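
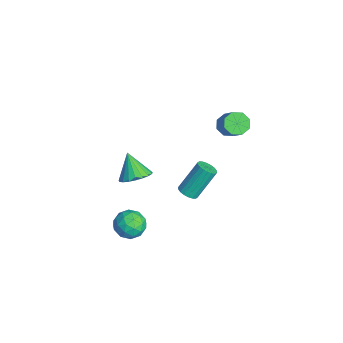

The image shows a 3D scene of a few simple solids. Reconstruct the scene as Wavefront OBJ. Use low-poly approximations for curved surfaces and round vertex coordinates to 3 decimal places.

v 1.467 -2.944 0.947
v 2.171 -3.449 1.335
v 0.553 -3.196 2.273
v 2.253 -3.084 1.461
v 2.199 -2.695 1.498
v 2.018 -2.348 1.44
v 1.742 -2.104 1.297
v 1.419 -2.006 1.093
v 1.103 -2.07 0.864
v 0.851 -2.284 0.649
v 0.705 -2.613 0.485
v 0.69 -2.999 0.402
v 0.81 -3.375 0.413
v 1.043 -3.677 0.516
v 1.35 -3.852 0.693
v 1.677 -3.869 0.915
v 1.967 -3.727 1.142
v 1.474 -3.018 -2.18
v 2.205 -2.553 -2.633
v 2.255 -4.387 -2.327
v 2.986 -3.922 -2.78
v 2.823 -3.767 -1.828
v 2.341 -2.921 -1.737
v 2.119 -4.019 -3.223
v 1.637 -3.173 -3.132
v 2.604 -3.171 -3.278
v 3.039 -3.016 -2.416
v 1.421 -3.924 -2.544
v 1.856 -3.769 -1.682
v 1.771 -2.666 -2.394
v 2.689 -4.274 -2.566
v 2.593 -4.184 -2.007
v 3.023 -3.91 -2.273
v 1.851 -2.882 -1.867
v 2.281 -2.608 -2.134
v 2.644 -3.322 -1.66
v 2.179 -4.332 -2.826
v 2.609 -4.058 -3.093
v 1.437 -3.03 -2.687
v 1.867 -2.756 -2.953
v 1.816 -3.618 -3.3
v 2.435 -2.755 -3.039
v 2.894 -3.56 -3.125
v 2.384 -3.617 -3.385
v 2.101 -3.12 -3.332
v 2.691 -2.664 -2.532
v 3.15 -3.468 -2.619
v 3.054 -3.378 -2.059
v 2.771 -2.88 -2.006
v 2.925 -3.027 -2.911
v 1.31 -3.472 -2.341
v 1.769 -4.276 -2.428
v 1.689 -4.06 -2.954
v 1.406 -3.562 -2.901
v 1.566 -3.38 -1.835
v 2.025 -4.185 -1.921
v 2.359 -3.82 -1.628
v 2.076 -3.323 -1.575
v 1.535 -3.913 -2.049
v 0.151 2.535 3.115
v 0.671 2.679 2.593
v 2.028 2.749 3.964
v 1.509 2.605 4.485
v 0.433 3.157 2.804
v 1.79 3.227 4.175
v 0.03 3.271 3.197
v 1.387 3.34 4.568
v -0.302 2.953 3.542
v 1.056 3.023 4.913
v -0.368 2.391 3.636
v 0.989 2.461 5.007
v -0.13 1.913 3.425
v 1.227 1.983 4.796
v 0.273 1.8 3.032
v 1.63 1.869 4.403
v 0.604 2.117 2.687
v 1.962 2.187 4.058
v -0.991 0.522 -3.749
v -0.463 0.858 -3.882
v -0.781 2.054 -2.124
v -1.309 1.718 -1.991
v -0.666 1.003 -4.018
v -0.984 2.199 -2.26
v -0.934 1.054 -4.101
v -1.252 2.25 -2.342
v -1.213 0.999 -4.114
v -1.531 2.195 -2.356
v -1.448 0.849 -4.055
v -1.766 2.045 -2.296
v -1.593 0.635 -3.935
v -1.911 1.831 -2.177
v -1.618 0.398 -3.779
v -1.936 1.594 -2.02
v -1.519 0.186 -3.616
v -1.837 1.382 -1.858
v -1.316 0.041 -3.48
v -1.634 1.237 -1.722
v -1.048 -0.01 -3.398
v -1.366 1.186 -1.639
v -0.769 0.045 -3.384
v -1.087 1.241 -1.626
v -0.534 0.195 -3.444
v -0.852 1.391 -1.685
v -0.389 0.409 -3.563
v -0.707 1.605 -1.805
v -0.364 0.646 -3.72
v -0.682 1.842 -1.961
f 2 1 4
f 2 4 3
f 4 1 5
f 4 5 3
f 5 1 6
f 5 6 3
f 6 1 7
f 6 7 3
f 7 1 8
f 7 8 3
f 8 1 9
f 8 9 3
f 9 1 10
f 9 10 3
f 10 1 11
f 10 11 3
f 11 1 12
f 11 12 3
f 12 1 13
f 12 13 3
f 13 1 14
f 13 14 3
f 14 1 15
f 14 15 3
f 15 1 16
f 15 16 3
f 16 1 17
f 16 17 3
f 17 1 2
f 17 2 3
f 18 55 34
f 55 29 58
f 34 58 23
f 55 58 34
f 18 34 30
f 34 23 35
f 30 35 19
f 34 35 30
f 18 30 39
f 30 19 40
f 39 40 25
f 30 40 39
f 18 39 51
f 39 25 54
f 51 54 28
f 39 54 51
f 18 51 55
f 51 28 59
f 55 59 29
f 51 59 55
f 19 35 46
f 35 23 49
f 46 49 27
f 35 49 46
f 23 58 36
f 58 29 57
f 36 57 22
f 58 57 36
f 29 59 56
f 59 28 52
f 56 52 20
f 59 52 56
f 28 54 53
f 54 25 41
f 53 41 24
f 54 41 53
f 25 40 45
f 40 19 42
f 45 42 26
f 40 42 45
f 21 47 33
f 47 27 48
f 33 48 22
f 47 48 33
f 21 33 31
f 33 22 32
f 31 32 20
f 33 32 31
f 21 31 38
f 31 20 37
f 38 37 24
f 31 37 38
f 21 38 43
f 38 24 44
f 43 44 26
f 38 44 43
f 21 43 47
f 43 26 50
f 47 50 27
f 43 50 47
f 22 48 36
f 48 27 49
f 36 49 23
f 48 49 36
f 20 32 56
f 32 22 57
f 56 57 29
f 32 57 56
f 24 37 53
f 37 20 52
f 53 52 28
f 37 52 53
f 26 44 45
f 44 24 41
f 45 41 25
f 44 41 45
f 27 50 46
f 50 26 42
f 46 42 19
f 50 42 46
f 61 60 64
f 61 64 62
f 62 64 65
f 62 65 63
f 64 60 66
f 64 66 65
f 65 66 67
f 65 67 63
f 66 60 68
f 66 68 67
f 67 68 69
f 67 69 63
f 68 60 70
f 68 70 69
f 69 70 71
f 69 71 63
f 70 60 72
f 70 72 71
f 71 72 73
f 71 73 63
f 72 60 74
f 72 74 73
f 73 74 75
f 73 75 63
f 74 60 76
f 74 76 75
f 75 76 77
f 75 77 63
f 76 60 61
f 76 61 77
f 77 61 62
f 77 62 63
f 79 78 82
f 79 82 80
f 80 82 83
f 80 83 81
f 82 78 84
f 82 84 83
f 83 84 85
f 83 85 81
f 84 78 86
f 84 86 85
f 85 86 87
f 85 87 81
f 86 78 88
f 86 88 87
f 87 88 89
f 87 89 81
f 88 78 90
f 88 90 89
f 89 90 91
f 89 91 81
f 90 78 92
f 90 92 91
f 91 92 93
f 91 93 81
f 92 78 94
f 92 94 93
f 93 94 95
f 93 95 81
f 94 78 96
f 94 96 95
f 95 96 97
f 95 97 81
f 96 78 98
f 96 98 97
f 97 98 99
f 97 99 81
f 98 78 100
f 98 100 99
f 99 100 101
f 99 101 81
f 100 78 102
f 100 102 101
f 101 102 103
f 101 103 81
f 102 78 104
f 102 104 103
f 103 104 105
f 103 105 81
f 104 78 106
f 104 106 105
f 105 106 107
f 105 107 81
f 106 78 79
f 106 79 107
f 107 79 80
f 107 80 81



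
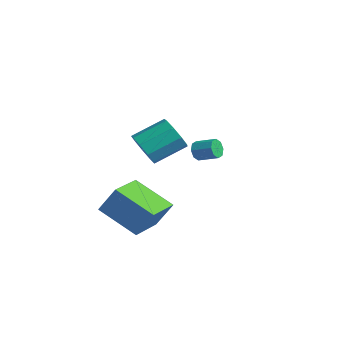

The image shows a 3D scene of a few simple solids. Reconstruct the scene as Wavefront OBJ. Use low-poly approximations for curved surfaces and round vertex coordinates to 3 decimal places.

v -4.407 -2.348 -4.23
v -3.892 -1.793 -2.959
v -2.754 -1.466 -5.285
v -2.239 -0.911 -4.014
v -3.361 -3.969 -3.946
v -2.846 -3.414 -2.675
v -1.708 -3.087 -5.001
v -1.193 -2.532 -3.73
v -1.146 -3.06 0.297
v -0.65 -3.502 0.874
v -0.317 -2.101 1.66
v -0.814 -1.66 1.083
v -0.313 -3.321 0.409
v 0.019 -1.92 1.195
v -0.366 -3.018 -0.109
v -0.034 -1.617 0.678
v -0.784 -2.734 -0.436
v -0.452 -1.334 0.35
v -1.372 -2.604 -0.421
v -1.04 -1.203 0.365
v -1.854 -2.687 -0.07
v -1.521 -1.286 0.717
v -2.004 -2.944 0.453
v -1.672 -1.544 1.239
v -1.754 -3.256 0.903
v -1.421 -1.856 1.689
v -1.219 -3.476 1.069
v -0.886 -2.076 1.855
v -3.953 1.399 -2
v -3.689 1.289 -2.458
v -2.882 1.812 -2.117
v -3.147 1.921 -1.66
v -3.906 1.64 -2.481
v -3.1 2.162 -2.141
v -4.151 1.849 -2.223
v -3.345 2.372 -1.882
v -4.28 1.795 -1.834
v -3.474 2.318 -1.493
v -4.218 1.508 -1.543
v -3.411 2.031 -1.202
v -4 1.158 -1.519
v -3.194 1.68 -1.179
v -3.755 0.948 -1.778
v -2.949 1.471 -1.437
v -3.626 1.002 -2.167
v -2.82 1.525 -1.826
f 2 4 1
f 5 2 1
f 1 4 3
f 3 5 1
f 2 8 4
f 6 2 5
f 6 8 2
f 4 8 3
f 7 5 3
f 3 8 7
f 7 6 5
f 8 6 7
f 10 9 13
f 10 13 11
f 11 13 14
f 11 14 12
f 13 9 15
f 13 15 14
f 14 15 16
f 14 16 12
f 15 9 17
f 15 17 16
f 16 17 18
f 16 18 12
f 17 9 19
f 17 19 18
f 18 19 20
f 18 20 12
f 19 9 21
f 19 21 20
f 20 21 22
f 20 22 12
f 21 9 23
f 21 23 22
f 22 23 24
f 22 24 12
f 23 9 25
f 23 25 24
f 24 25 26
f 24 26 12
f 25 9 27
f 25 27 26
f 26 27 28
f 26 28 12
f 27 9 10
f 27 10 28
f 28 10 11
f 28 11 12
f 30 29 33
f 30 33 31
f 31 33 34
f 31 34 32
f 33 29 35
f 33 35 34
f 34 35 36
f 34 36 32
f 35 29 37
f 35 37 36
f 36 37 38
f 36 38 32
f 37 29 39
f 37 39 38
f 38 39 40
f 38 40 32
f 39 29 41
f 39 41 40
f 40 41 42
f 40 42 32
f 41 29 43
f 41 43 42
f 42 43 44
f 42 44 32
f 43 29 45
f 43 45 44
f 44 45 46
f 44 46 32
f 45 29 30
f 45 30 46
f 46 30 31
f 46 31 32



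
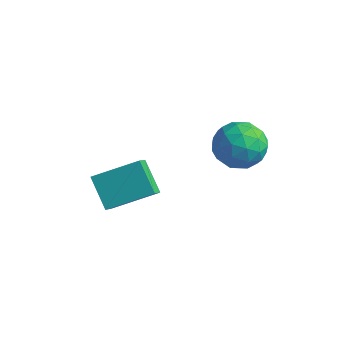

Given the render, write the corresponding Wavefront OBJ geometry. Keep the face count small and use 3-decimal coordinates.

v 1.095 -1.042 3.189
v 1.664 -0.24 3.892
v 2.756 -2.06 3.008
v 3.325 -1.258 3.711
v 2.487 -1.99 4.185
v 1.461 -1.361 4.296
v 2.959 -0.939 2.604
v 1.933 -0.31 2.715
v 2.816 -0.176 3.531
v 2.524 -0.826 4.508
v 1.896 -1.474 2.392
v 1.604 -2.124 3.369
v 1.234 -0.551 3.556
v 3.186 -1.749 3.344
v 2.694 -2.179 3.622
v 3.028 -1.708 4.035
v 1.114 -1.21 3.794
v 1.449 -0.739 4.207
v 1.932 -1.768 4.379
v 2.971 -1.561 2.693
v 3.306 -1.09 3.106
v 1.392 -0.592 2.865
v 1.726 -0.121 3.278
v 2.488 -0.532 2.521
v 2.246 -0.042 3.757
v 3.222 -0.641 3.651
v 3.007 -0.454 3
v 2.404 -0.084 3.066
v 2.074 -0.424 4.332
v 3.05 -1.023 4.225
v 2.557 -1.453 4.503
v 1.954 -1.083 4.569
v 2.751 -0.387 4.119
v 1.37 -1.277 2.675
v 2.346 -1.876 2.568
v 2.466 -1.217 2.331
v 1.863 -0.847 2.397
v 1.198 -1.659 3.249
v 2.174 -2.258 3.143
v 2.016 -2.216 3.834
v 1.413 -1.846 3.9
v 1.669 -1.913 2.781
v -2.234 -3.937 -1.415
v -1.774 -4.766 -0.663
v -3.432 -3.541 -0.246
v -2.972 -4.37 0.506
v -0.908 -2.43 -0.566
v -0.448 -3.259 0.186
v -2.106 -2.034 0.603
v -1.646 -2.863 1.355
f 1 38 17
f 38 12 41
f 17 41 6
f 38 41 17
f 1 17 13
f 17 6 18
f 13 18 2
f 17 18 13
f 1 13 22
f 13 2 23
f 22 23 8
f 13 23 22
f 1 22 34
f 22 8 37
f 34 37 11
f 22 37 34
f 1 34 38
f 34 11 42
f 38 42 12
f 34 42 38
f 2 18 29
f 18 6 32
f 29 32 10
f 18 32 29
f 6 41 19
f 41 12 40
f 19 40 5
f 41 40 19
f 12 42 39
f 42 11 35
f 39 35 3
f 42 35 39
f 11 37 36
f 37 8 24
f 36 24 7
f 37 24 36
f 8 23 28
f 23 2 25
f 28 25 9
f 23 25 28
f 4 30 16
f 30 10 31
f 16 31 5
f 30 31 16
f 4 16 14
f 16 5 15
f 14 15 3
f 16 15 14
f 4 14 21
f 14 3 20
f 21 20 7
f 14 20 21
f 4 21 26
f 21 7 27
f 26 27 9
f 21 27 26
f 4 26 30
f 26 9 33
f 30 33 10
f 26 33 30
f 5 31 19
f 31 10 32
f 19 32 6
f 31 32 19
f 3 15 39
f 15 5 40
f 39 40 12
f 15 40 39
f 7 20 36
f 20 3 35
f 36 35 11
f 20 35 36
f 9 27 28
f 27 7 24
f 28 24 8
f 27 24 28
f 10 33 29
f 33 9 25
f 29 25 2
f 33 25 29
f 44 46 43
f 47 44 43
f 43 46 45
f 45 47 43
f 44 50 46
f 48 44 47
f 48 50 44
f 46 50 45
f 49 47 45
f 45 50 49
f 49 48 47
f 50 48 49



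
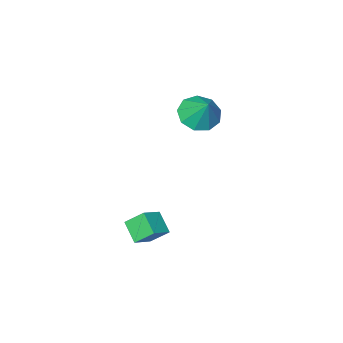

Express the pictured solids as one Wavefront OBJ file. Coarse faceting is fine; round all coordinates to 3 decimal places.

v -3.309 -2.7 -0.602
v -2.276 -2.684 -0.785
v -3.111 -1.76 0.602
v -2.597 -2.154 -1.146
v -3.252 -1.878 -1.253
v -3.933 -1.988 -1.055
v -4.323 -2.43 -0.645
v -4.239 -2.999 -0.215
v -3.719 -3.428 0.034
v -3.008 -3.516 -0.014
v -2.438 -3.223 -0.337
v 1.908 0.063 -3.929
v 1.338 0.689 -3.181
v 2.05 1.004 -4.608
v 1.48 1.63 -3.86
v 2.9 0.31 -3.38
v 2.33 0.936 -2.632
v 3.042 1.251 -4.059
v 2.472 1.877 -3.311
f 2 1 4
f 2 4 3
f 4 1 5
f 4 5 3
f 5 1 6
f 5 6 3
f 6 1 7
f 6 7 3
f 7 1 8
f 7 8 3
f 8 1 9
f 8 9 3
f 9 1 10
f 9 10 3
f 10 1 11
f 10 11 3
f 11 1 2
f 11 2 3
f 13 15 12
f 16 13 12
f 12 15 14
f 14 16 12
f 13 19 15
f 17 13 16
f 17 19 13
f 15 19 14
f 18 16 14
f 14 19 18
f 18 17 16
f 19 17 18



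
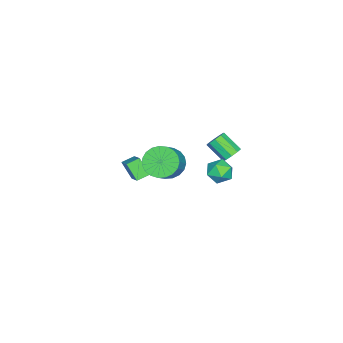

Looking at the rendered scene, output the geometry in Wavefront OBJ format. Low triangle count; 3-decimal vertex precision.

v 2.513 4.602 2.414
v 3.059 4.272 2.86
v 1.781 3.588 2.56
v 2.327 3.258 3.006
v 1.934 3.878 3.266
v 2.387 4.504 3.176
v 2.453 3.356 2.244
v 2.906 3.982 2.154
v 3.022 3.502 2.755
v 2.701 3.824 3.386
v 2.139 4.036 2.034
v 1.818 4.358 2.665
v 0.316 0.227 0.539
v 0.84 0.732 -0.118
v 1.968 0.838 0.865
v 1.444 0.333 1.521
v 0.641 1.029 0.079
v 1.77 1.135 1.061
v 0.386 1.187 0.355
v 1.515 1.293 1.337
v 0.119 1.179 0.662
v 1.248 1.285 1.645
v -0.114 1.007 0.949
v 1.015 1.113 1.931
v -0.273 0.7 1.164
v 0.856 0.805 2.146
v -0.33 0.311 1.272
v 0.799 0.416 2.254
v -0.275 -0.093 1.252
v 0.854 0.013 2.235
v -0.118 -0.441 1.11
v 1.01 -0.335 2.092
v 0.113 -0.673 0.868
v 1.242 -0.568 1.85
v 0.38 -0.75 0.57
v 1.509 -0.645 1.552
v 0.636 -0.658 0.266
v 1.764 -0.552 1.248
v 0.836 -0.413 0.01
v 1.965 -0.307 0.992
v 0.946 -0.057 -0.155
v 2.075 0.049 0.827
v 0.948 0.348 -0.2
v 2.076 0.454 0.782
v -3.847 2.181 -1.336
v -3.361 2.354 -0.991
v -3.587 1.291 -0.14
v -4.073 1.119 -0.484
v -3.713 2.542 -0.85
v -3.94 1.48 0.002
v -4.128 2.562 -0.935
v -4.355 1.5 -0.084
v -4.411 2.403 -1.208
v -4.638 1.341 -0.357
v -4.43 2.141 -1.541
v -4.657 1.079 -0.69
v -4.176 1.897 -1.778
v -4.403 0.835 -0.926
v -3.768 1.786 -1.807
v -3.994 0.724 -0.956
v -3.397 1.86 -1.616
v -3.623 0.798 -0.765
v -3.236 2.084 -1.294
v -3.462 1.022 -0.443
v -4.033 -3.633 -3.453
v -3.104 -2.895 -2.673
v -3.787 -2.919 -4.423
v -2.858 -2.18 -3.644
v -3.442 -4.14 -3.676
v -2.513 -3.401 -2.897
v -3.196 -3.425 -4.647
v -2.267 -2.687 -3.867
f 1 12 6
f 1 6 2
f 1 2 8
f 1 8 11
f 1 11 12
f 2 6 10
f 6 12 5
f 12 11 3
f 11 8 7
f 8 2 9
f 4 10 5
f 4 5 3
f 4 3 7
f 4 7 9
f 4 9 10
f 5 10 6
f 3 5 12
f 7 3 11
f 9 7 8
f 10 9 2
f 14 13 17
f 14 17 15
f 15 17 18
f 15 18 16
f 17 13 19
f 17 19 18
f 18 19 20
f 18 20 16
f 19 13 21
f 19 21 20
f 20 21 22
f 20 22 16
f 21 13 23
f 21 23 22
f 22 23 24
f 22 24 16
f 23 13 25
f 23 25 24
f 24 25 26
f 24 26 16
f 25 13 27
f 25 27 26
f 26 27 28
f 26 28 16
f 27 13 29
f 27 29 28
f 28 29 30
f 28 30 16
f 29 13 31
f 29 31 30
f 30 31 32
f 30 32 16
f 31 13 33
f 31 33 32
f 32 33 34
f 32 34 16
f 33 13 35
f 33 35 34
f 34 35 36
f 34 36 16
f 35 13 37
f 35 37 36
f 36 37 38
f 36 38 16
f 37 13 39
f 37 39 38
f 38 39 40
f 38 40 16
f 39 13 41
f 39 41 40
f 40 41 42
f 40 42 16
f 41 13 43
f 41 43 42
f 42 43 44
f 42 44 16
f 43 13 14
f 43 14 44
f 44 14 15
f 44 15 16
f 46 45 49
f 46 49 47
f 47 49 50
f 47 50 48
f 49 45 51
f 49 51 50
f 50 51 52
f 50 52 48
f 51 45 53
f 51 53 52
f 52 53 54
f 52 54 48
f 53 45 55
f 53 55 54
f 54 55 56
f 54 56 48
f 55 45 57
f 55 57 56
f 56 57 58
f 56 58 48
f 57 45 59
f 57 59 58
f 58 59 60
f 58 60 48
f 59 45 61
f 59 61 60
f 60 61 62
f 60 62 48
f 61 45 63
f 61 63 62
f 62 63 64
f 62 64 48
f 63 45 46
f 63 46 64
f 64 46 47
f 64 47 48
f 66 68 65
f 69 66 65
f 65 68 67
f 67 69 65
f 66 72 68
f 70 66 69
f 70 72 66
f 68 72 67
f 71 69 67
f 67 72 71
f 71 70 69
f 72 70 71



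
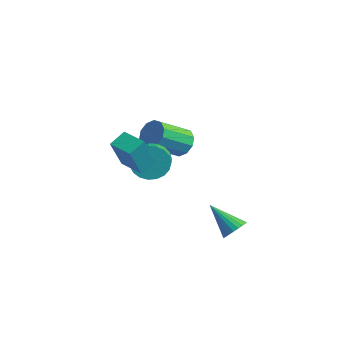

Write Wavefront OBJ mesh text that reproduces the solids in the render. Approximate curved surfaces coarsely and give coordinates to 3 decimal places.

v 0.106 -1.694 0.021
v 0.761 -1.293 -0.268
v 1.748 -2.346 0.51
v 1.094 -2.746 0.799
v 0.702 -1.131 0.026
v 1.69 -2.183 0.804
v 0.541 -1.065 0.319
v 1.528 -2.118 1.097
v 0.304 -1.109 0.561
v 1.292 -2.162 1.339
v 0.033 -1.253 0.709
v 1.021 -2.306 1.487
v -0.225 -1.474 0.738
v 0.762 -2.527 1.516
v -0.426 -1.733 0.643
v 0.561 -2.786 1.422
v -0.535 -1.985 0.441
v 0.452 -3.037 1.219
v -0.533 -2.186 0.166
v 0.454 -3.239 0.944
v -0.421 -2.302 -0.134
v 0.567 -3.355 0.644
v -0.217 -2.313 -0.408
v 0.77 -3.366 0.371
v 0.042 -2.217 -0.607
v 1.03 -3.27 0.172
v 0.313 -2.031 -0.697
v 1.3 -3.084 0.081
v 0.548 -1.786 -0.664
v 1.535 -2.839 0.114
v 0.706 -1.525 -0.512
v 1.694 -2.578 0.266
v -1.047 1.249 -0.875
v -0.512 1.44 -0.401
v -0.899 0.062 0.59
v -1.433 -0.129 0.115
v -0.898 1.644 -0.268
v -1.285 0.267 0.723
v -1.342 1.698 -0.366
v -1.729 0.32 0.624
v -1.672 1.579 -0.66
v -2.059 0.202 0.331
v -1.764 1.335 -1.035
v -2.151 -0.042 -0.045
v -1.581 1.058 -1.35
v -1.968 -0.32 -0.359
v -1.195 0.853 -1.483
v -1.582 -0.524 -0.492
v -0.751 0.8 -1.384
v -1.138 -0.578 -0.394
v -0.421 0.918 -1.091
v -0.808 -0.459 -0.1
v -0.329 1.162 -0.715
v -0.716 -0.215 0.275
v 0.532 -3.764 0.99
v 0.655 -4.482 2.515
v 0.548 -3.013 1.343
v 0.671 -3.731 2.868
v 1.589 -3.749 0.912
v 1.712 -4.467 2.437
v 1.605 -2.998 1.265
v 1.728 -3.716 2.79
v 4.151 -1.12 -2.516
v 4.523 -1.097 -2.045
v 2.929 -1.28 -1.544
v 4.465 -0.857 -2.078
v 4.354 -0.662 -2.186
v 4.207 -0.546 -2.352
v 4.051 -0.53 -2.546
v 3.912 -0.615 -2.734
v 3.814 -0.788 -2.885
v 3.775 -1.019 -2.972
v 3.801 -1.267 -2.981
v 3.887 -1.49 -2.908
v 4.019 -1.648 -2.768
v 4.174 -1.716 -2.585
v 4.325 -1.681 -2.389
v 4.446 -1.548 -2.216
v 4.516 -1.342 -2.094
f 2 1 5
f 2 5 3
f 3 5 6
f 3 6 4
f 5 1 7
f 5 7 6
f 6 7 8
f 6 8 4
f 7 1 9
f 7 9 8
f 8 9 10
f 8 10 4
f 9 1 11
f 9 11 10
f 10 11 12
f 10 12 4
f 11 1 13
f 11 13 12
f 12 13 14
f 12 14 4
f 13 1 15
f 13 15 14
f 14 15 16
f 14 16 4
f 15 1 17
f 15 17 16
f 16 17 18
f 16 18 4
f 17 1 19
f 17 19 18
f 18 19 20
f 18 20 4
f 19 1 21
f 19 21 20
f 20 21 22
f 20 22 4
f 21 1 23
f 21 23 22
f 22 23 24
f 22 24 4
f 23 1 25
f 23 25 24
f 24 25 26
f 24 26 4
f 25 1 27
f 25 27 26
f 26 27 28
f 26 28 4
f 27 1 29
f 27 29 28
f 28 29 30
f 28 30 4
f 29 1 31
f 29 31 30
f 30 31 32
f 30 32 4
f 31 1 2
f 31 2 32
f 32 2 3
f 32 3 4
f 34 33 37
f 34 37 35
f 35 37 38
f 35 38 36
f 37 33 39
f 37 39 38
f 38 39 40
f 38 40 36
f 39 33 41
f 39 41 40
f 40 41 42
f 40 42 36
f 41 33 43
f 41 43 42
f 42 43 44
f 42 44 36
f 43 33 45
f 43 45 44
f 44 45 46
f 44 46 36
f 45 33 47
f 45 47 46
f 46 47 48
f 46 48 36
f 47 33 49
f 47 49 48
f 48 49 50
f 48 50 36
f 49 33 51
f 49 51 50
f 50 51 52
f 50 52 36
f 51 33 53
f 51 53 52
f 52 53 54
f 52 54 36
f 53 33 34
f 53 34 54
f 54 34 35
f 54 35 36
f 56 58 55
f 59 56 55
f 55 58 57
f 57 59 55
f 56 62 58
f 60 56 59
f 60 62 56
f 58 62 57
f 61 59 57
f 57 62 61
f 61 60 59
f 62 60 61
f 64 63 66
f 64 66 65
f 66 63 67
f 66 67 65
f 67 63 68
f 67 68 65
f 68 63 69
f 68 69 65
f 69 63 70
f 69 70 65
f 70 63 71
f 70 71 65
f 71 63 72
f 71 72 65
f 72 63 73
f 72 73 65
f 73 63 74
f 73 74 65
f 74 63 75
f 74 75 65
f 75 63 76
f 75 76 65
f 76 63 77
f 76 77 65
f 77 63 78
f 77 78 65
f 78 63 79
f 78 79 65
f 79 63 64
f 79 64 65



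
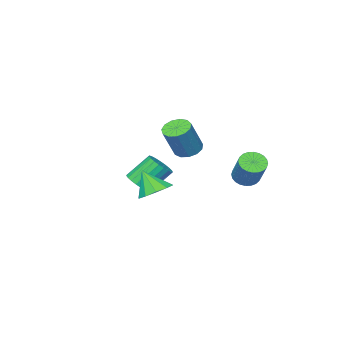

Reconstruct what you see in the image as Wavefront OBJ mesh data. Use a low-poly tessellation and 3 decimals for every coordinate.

v 0.51 -3.523 -4.39
v 1.119 -2.973 -4.13
v 0.018 -2.387 -2.791
v -0.59 -2.937 -3.05
v 0.936 -2.777 -4.367
v -0.164 -2.19 -3.028
v 0.68 -2.709 -4.607
v -0.421 -2.122 -3.268
v 0.395 -2.782 -4.81
v -0.706 -2.195 -3.47
v 0.129 -2.983 -4.94
v -0.972 -2.396 -3.6
v -0.07 -3.278 -4.974
v -1.171 -2.691 -3.635
v -0.17 -3.615 -4.908
v -1.27 -3.028 -3.569
v -0.151 -3.936 -4.752
v -1.252 -3.35 -3.413
v -0.018 -4.186 -4.534
v -1.119 -3.599 -3.195
v 0.206 -4.321 -4.29
v -0.895 -3.735 -2.951
v 0.483 -4.319 -4.064
v -0.618 -3.732 -2.725
v 0.764 -4.179 -3.894
v -0.336 -3.592 -2.555
v 1.002 -3.925 -3.809
v -0.099 -3.338 -2.47
v 1.155 -3.602 -3.825
v 0.054 -3.015 -2.486
v 1.196 -3.265 -3.939
v 0.095 -2.679 -2.6
v -0.422 -0.517 -1.135
v 0.269 -0.325 -1.533
v 1.252 -0.15 0.257
v 0.562 -0.343 0.655
v 0.05 0.074 -1.452
v 1.033 0.248 0.338
v -0.319 0.285 -1.27
v 0.665 0.459 0.52
v -0.72 0.241 -1.045
v 0.264 0.416 0.745
v -1.027 -0.043 -0.849
v -0.043 0.131 0.941
v -1.141 -0.478 -0.744
v -0.158 -0.304 1.047
v -1.027 -0.926 -0.763
v -0.044 -0.751 1.028
v -0.721 -1.243 -0.9
v 0.262 -1.069 0.89
v -0.32 -1.331 -1.112
v 0.664 -1.156 0.678
v 0.049 -1.159 -1.331
v 1.032 -0.985 0.459
v 0.268 -0.784 -1.488
v 1.252 -0.61 0.302
v -1.642 2.62 -2.475
v -0.923 2.353 -2.553
v -0.34 3.494 -1.083
v -1.058 3.76 -1.005
v -0.919 2.59 -2.739
v -0.335 3.731 -1.269
v -1.024 2.831 -2.884
v -0.441 3.972 -1.414
v -1.224 3.039 -2.967
v -0.64 4.18 -1.497
v -1.487 3.184 -2.975
v -0.903 4.325 -1.505
v -1.774 3.243 -2.907
v -1.19 4.384 -1.437
v -2.04 3.207 -2.773
v -1.457 4.348 -1.303
v -2.246 3.082 -2.594
v -1.663 4.223 -1.124
v -2.36 2.886 -2.397
v -1.777 4.027 -0.927
v -2.365 2.649 -2.211
v -1.781 3.79 -0.741
v -2.259 2.408 -2.066
v -1.676 3.549 -0.596
v -2.06 2.2 -1.983
v -1.476 3.341 -0.513
v -1.797 2.055 -1.975
v -1.213 3.196 -0.505
v -1.51 1.996 -2.043
v -0.926 3.137 -0.573
v -1.243 2.032 -2.177
v -0.66 3.173 -0.707
v -1.037 2.157 -2.356
v -0.454 3.298 -0.886
v 3.211 1.118 -2.76
v 4.172 1.456 -2.709
v 3.429 0.302 -1.46
v 3.806 1.861 -2.394
v 3.213 1.982 -2.218
v 2.619 1.773 -2.25
v 2.251 1.314 -2.476
v 2.25 0.78 -2.811
v 2.616 0.375 -3.126
v 3.209 0.254 -3.302
v 3.803 0.462 -3.27
v 4.171 0.922 -3.044
f 2 1 5
f 2 5 3
f 3 5 6
f 3 6 4
f 5 1 7
f 5 7 6
f 6 7 8
f 6 8 4
f 7 1 9
f 7 9 8
f 8 9 10
f 8 10 4
f 9 1 11
f 9 11 10
f 10 11 12
f 10 12 4
f 11 1 13
f 11 13 12
f 12 13 14
f 12 14 4
f 13 1 15
f 13 15 14
f 14 15 16
f 14 16 4
f 15 1 17
f 15 17 16
f 16 17 18
f 16 18 4
f 17 1 19
f 17 19 18
f 18 19 20
f 18 20 4
f 19 1 21
f 19 21 20
f 20 21 22
f 20 22 4
f 21 1 23
f 21 23 22
f 22 23 24
f 22 24 4
f 23 1 25
f 23 25 24
f 24 25 26
f 24 26 4
f 25 1 27
f 25 27 26
f 26 27 28
f 26 28 4
f 27 1 29
f 27 29 28
f 28 29 30
f 28 30 4
f 29 1 31
f 29 31 30
f 30 31 32
f 30 32 4
f 31 1 2
f 31 2 32
f 32 2 3
f 32 3 4
f 34 33 37
f 34 37 35
f 35 37 38
f 35 38 36
f 37 33 39
f 37 39 38
f 38 39 40
f 38 40 36
f 39 33 41
f 39 41 40
f 40 41 42
f 40 42 36
f 41 33 43
f 41 43 42
f 42 43 44
f 42 44 36
f 43 33 45
f 43 45 44
f 44 45 46
f 44 46 36
f 45 33 47
f 45 47 46
f 46 47 48
f 46 48 36
f 47 33 49
f 47 49 48
f 48 49 50
f 48 50 36
f 49 33 51
f 49 51 50
f 50 51 52
f 50 52 36
f 51 33 53
f 51 53 52
f 52 53 54
f 52 54 36
f 53 33 55
f 53 55 54
f 54 55 56
f 54 56 36
f 55 33 34
f 55 34 56
f 56 34 35
f 56 35 36
f 58 57 61
f 58 61 59
f 59 61 62
f 59 62 60
f 61 57 63
f 61 63 62
f 62 63 64
f 62 64 60
f 63 57 65
f 63 65 64
f 64 65 66
f 64 66 60
f 65 57 67
f 65 67 66
f 66 67 68
f 66 68 60
f 67 57 69
f 67 69 68
f 68 69 70
f 68 70 60
f 69 57 71
f 69 71 70
f 70 71 72
f 70 72 60
f 71 57 73
f 71 73 72
f 72 73 74
f 72 74 60
f 73 57 75
f 73 75 74
f 74 75 76
f 74 76 60
f 75 57 77
f 75 77 76
f 76 77 78
f 76 78 60
f 77 57 79
f 77 79 78
f 78 79 80
f 78 80 60
f 79 57 81
f 79 81 80
f 80 81 82
f 80 82 60
f 81 57 83
f 81 83 82
f 82 83 84
f 82 84 60
f 83 57 85
f 83 85 84
f 84 85 86
f 84 86 60
f 85 57 87
f 85 87 86
f 86 87 88
f 86 88 60
f 87 57 89
f 87 89 88
f 88 89 90
f 88 90 60
f 89 57 58
f 89 58 90
f 90 58 59
f 90 59 60
f 92 91 94
f 92 94 93
f 94 91 95
f 94 95 93
f 95 91 96
f 95 96 93
f 96 91 97
f 96 97 93
f 97 91 98
f 97 98 93
f 98 91 99
f 98 99 93
f 99 91 100
f 99 100 93
f 100 91 101
f 100 101 93
f 101 91 102
f 101 102 93
f 102 91 92
f 102 92 93



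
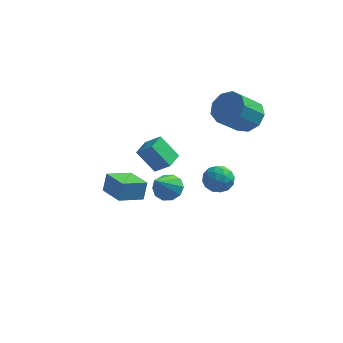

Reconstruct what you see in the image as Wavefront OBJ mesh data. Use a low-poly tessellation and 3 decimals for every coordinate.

v 3.028 3.835 2.262
v 3.76 3.087 2.181
v 2.885 2.097 3.417
v 2.152 2.845 3.498
v 3.946 3.559 2.69
v 3.07 2.568 3.927
v 3.702 4.16 2.999
v 2.826 3.169 4.235
v 3.142 4.609 2.963
v 2.267 3.618 4.199
v 2.529 4.696 2.598
v 1.654 3.705 3.835
v 2.15 4.38 2.077
v 1.274 3.39 3.313
v 2.181 3.81 1.642
v 1.305 2.819 2.878
v 2.608 3.251 1.497
v 1.733 2.261 2.733
v 3.232 2.966 1.71
v 2.356 1.975 2.946
v -1.332 1.594 -1.105
v -2.332 1.759 0.108
v -1.106 2.67 -1.064
v -2.106 2.834 0.148
v -0.474 1.386 -0.368
v -1.474 1.55 0.844
v -0.248 2.461 -0.328
v -1.248 2.626 0.885
v -2.788 -0.226 -2.224
v -2.667 0.143 -1.184
v -3.915 0.931 -2.504
v -3.795 1.3 -1.464
v -1.725 0.7 -2.676
v -1.605 1.069 -1.636
v -2.853 1.857 -2.956
v -2.732 2.226 -1.916
v 1.151 4.327 -3.083
v 1.79 4.412 -2.448
v 1.41 2.888 -3.152
v 2.049 2.973 -2.517
v 1.179 3.09 -2.301
v 1.018 3.979 -2.259
v 2.182 3.321 -3.341
v 2.021 4.21 -3.299
v 2.427 3.79 -2.608
v 1.807 3.647 -1.965
v 1.393 3.653 -3.635
v 0.773 3.51 -2.992
v 1.448 4.495 -2.76
v 1.752 2.805 -2.84
v 1.241 2.873 -2.714
v 1.616 2.923 -2.341
v 0.994 4.241 -2.648
v 1.37 4.291 -2.275
v 1.01 3.515 -2.189
v 1.83 3.009 -3.325
v 2.206 3.059 -2.952
v 1.584 4.377 -3.259
v 1.959 4.427 -2.886
v 2.19 3.785 -3.411
v 2.197 4.18 -2.48
v 2.35 3.334 -2.521
v 2.428 3.539 -3.005
v 2.334 4.061 -2.98
v 1.833 4.096 -2.103
v 1.985 3.251 -2.143
v 1.474 3.319 -2.016
v 1.38 3.842 -1.991
v 2.207 3.731 -2.196
v 1.215 4.049 -3.457
v 1.367 3.204 -3.497
v 1.82 3.458 -3.609
v 1.726 3.981 -3.584
v 0.85 3.966 -3.079
v 1.003 3.12 -3.12
v 0.866 3.239 -2.62
v 0.772 3.761 -2.595
v 0.993 3.569 -3.404
v 0.213 -2.313 0.903
v 0.905 -2.678 0.738
v -0.153 -3.707 2.457
v 0.994 -2.327 1.074
v 0.785 -1.97 1.345
v 0.357 -1.744 1.447
v -0.126 -1.735 1.341
v -0.479 -1.947 1.068
v -0.568 -2.298 0.732
v -0.359 -2.655 0.461
v 0.069 -2.881 0.359
v 0.551 -2.89 0.465
f 2 1 5
f 2 5 3
f 3 5 6
f 3 6 4
f 5 1 7
f 5 7 6
f 6 7 8
f 6 8 4
f 7 1 9
f 7 9 8
f 8 9 10
f 8 10 4
f 9 1 11
f 9 11 10
f 10 11 12
f 10 12 4
f 11 1 13
f 11 13 12
f 12 13 14
f 12 14 4
f 13 1 15
f 13 15 14
f 14 15 16
f 14 16 4
f 15 1 17
f 15 17 16
f 16 17 18
f 16 18 4
f 17 1 19
f 17 19 18
f 18 19 20
f 18 20 4
f 19 1 2
f 19 2 20
f 20 2 3
f 20 3 4
f 22 24 21
f 25 22 21
f 21 24 23
f 23 25 21
f 22 28 24
f 26 22 25
f 26 28 22
f 24 28 23
f 27 25 23
f 23 28 27
f 27 26 25
f 28 26 27
f 30 32 29
f 33 30 29
f 29 32 31
f 31 33 29
f 30 36 32
f 34 30 33
f 34 36 30
f 32 36 31
f 35 33 31
f 31 36 35
f 35 34 33
f 36 34 35
f 37 74 53
f 74 48 77
f 53 77 42
f 74 77 53
f 37 53 49
f 53 42 54
f 49 54 38
f 53 54 49
f 37 49 58
f 49 38 59
f 58 59 44
f 49 59 58
f 37 58 70
f 58 44 73
f 70 73 47
f 58 73 70
f 37 70 74
f 70 47 78
f 74 78 48
f 70 78 74
f 38 54 65
f 54 42 68
f 65 68 46
f 54 68 65
f 42 77 55
f 77 48 76
f 55 76 41
f 77 76 55
f 48 78 75
f 78 47 71
f 75 71 39
f 78 71 75
f 47 73 72
f 73 44 60
f 72 60 43
f 73 60 72
f 44 59 64
f 59 38 61
f 64 61 45
f 59 61 64
f 40 66 52
f 66 46 67
f 52 67 41
f 66 67 52
f 40 52 50
f 52 41 51
f 50 51 39
f 52 51 50
f 40 50 57
f 50 39 56
f 57 56 43
f 50 56 57
f 40 57 62
f 57 43 63
f 62 63 45
f 57 63 62
f 40 62 66
f 62 45 69
f 66 69 46
f 62 69 66
f 41 67 55
f 67 46 68
f 55 68 42
f 67 68 55
f 39 51 75
f 51 41 76
f 75 76 48
f 51 76 75
f 43 56 72
f 56 39 71
f 72 71 47
f 56 71 72
f 45 63 64
f 63 43 60
f 64 60 44
f 63 60 64
f 46 69 65
f 69 45 61
f 65 61 38
f 69 61 65
f 80 79 82
f 80 82 81
f 82 79 83
f 82 83 81
f 83 79 84
f 83 84 81
f 84 79 85
f 84 85 81
f 85 79 86
f 85 86 81
f 86 79 87
f 86 87 81
f 87 79 88
f 87 88 81
f 88 79 89
f 88 89 81
f 89 79 90
f 89 90 81
f 90 79 80
f 90 80 81



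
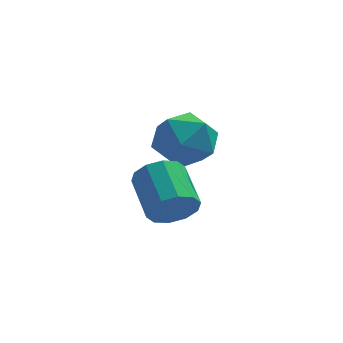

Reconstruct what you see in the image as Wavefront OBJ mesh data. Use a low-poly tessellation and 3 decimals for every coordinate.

v -2.12 -3.294 2.185
v -1.564 -3.389 2.766
v -1.984 -2.002 3.396
v -2.54 -1.906 2.815
v -1.348 -3.15 2.383
v -1.768 -1.763 3.013
v -1.427 -2.966 1.925
v -1.847 -1.578 2.554
v -1.771 -2.907 1.565
v -2.19 -1.519 2.195
v -2.248 -2.995 1.443
v -2.668 -1.608 2.073
v -2.676 -3.198 1.604
v -3.096 -1.811 2.234
v -2.892 -3.437 1.987
v -3.312 -2.05 2.617
v -2.813 -3.622 2.446
v -3.233 -2.234 3.075
v -2.47 -3.681 2.805
v -2.889 -2.293 3.435
v -1.992 -3.592 2.927
v -2.412 -2.205 3.557
v -2.736 -0.228 2.938
v -2.333 0.458 2.113
v -1.127 -0.078 3.847
v -0.724 0.608 3.022
v -1.559 0.975 3.716
v -2.553 0.883 3.154
v -0.907 -0.503 2.806
v -1.901 -0.595 2.244
v -1.203 0.288 2.031
v -1.606 1.202 2.594
v -1.854 -0.822 3.366
v -2.257 0.092 3.929
f 2 1 5
f 2 5 3
f 3 5 6
f 3 6 4
f 5 1 7
f 5 7 6
f 6 7 8
f 6 8 4
f 7 1 9
f 7 9 8
f 8 9 10
f 8 10 4
f 9 1 11
f 9 11 10
f 10 11 12
f 10 12 4
f 11 1 13
f 11 13 12
f 12 13 14
f 12 14 4
f 13 1 15
f 13 15 14
f 14 15 16
f 14 16 4
f 15 1 17
f 15 17 16
f 16 17 18
f 16 18 4
f 17 1 19
f 17 19 18
f 18 19 20
f 18 20 4
f 19 1 21
f 19 21 20
f 20 21 22
f 20 22 4
f 21 1 2
f 21 2 22
f 22 2 3
f 22 3 4
f 23 34 28
f 23 28 24
f 23 24 30
f 23 30 33
f 23 33 34
f 24 28 32
f 28 34 27
f 34 33 25
f 33 30 29
f 30 24 31
f 26 32 27
f 26 27 25
f 26 25 29
f 26 29 31
f 26 31 32
f 27 32 28
f 25 27 34
f 29 25 33
f 31 29 30
f 32 31 24



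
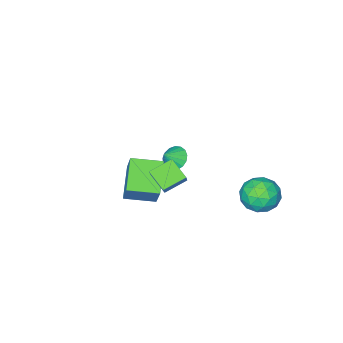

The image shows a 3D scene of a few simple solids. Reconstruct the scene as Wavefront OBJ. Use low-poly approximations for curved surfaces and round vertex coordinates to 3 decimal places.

v 1.524 1.437 3.11
v 2.27 2.239 4.331
v 1.514 2.501 2.417
v 2.26 3.303 3.637
v 2.7 1.117 2.603
v 3.446 1.919 3.823
v 2.69 2.181 1.909
v 3.436 2.983 3.13
v -2.938 3.745 -0.871
v -2.384 3.372 -1.815
v -3.976 2.188 -0.865
v -3.422 1.815 -1.809
v -2.864 1.877 -0.798
v -2.223 2.839 -0.802
v -4.137 2.721 -1.878
v -3.496 3.683 -1.882
v -3.125 2.739 -2.438
v -2.338 2.217 -1.77
v -4.022 3.343 -0.91
v -3.235 2.821 -0.242
v -2.57 3.695 -1.344
v -3.79 1.865 -1.336
v -3.462 1.901 -0.742
v -3.137 1.682 -1.297
v -2.475 3.382 -0.748
v -2.149 3.163 -1.303
v -2.432 2.284 -0.705
v -4.211 2.397 -1.377
v -3.885 2.178 -1.932
v -3.223 3.878 -1.383
v -2.898 3.659 -1.938
v -3.928 3.276 -1.975
v -2.68 3.104 -2.265
v -3.29 2.189 -2.261
v -3.711 2.721 -2.302
v -3.333 3.287 -2.304
v -2.217 2.797 -1.872
v -2.828 1.882 -1.868
v -2.5 1.918 -1.274
v -2.123 2.484 -1.276
v -2.653 2.425 -2.238
v -3.532 3.678 -0.812
v -4.143 2.763 -0.808
v -4.237 3.076 -1.404
v -3.86 3.642 -1.406
v -3.07 3.371 -0.419
v -3.68 2.456 -0.415
v -3.027 2.273 -0.376
v -2.649 2.839 -0.378
v -3.707 3.135 -0.442
v 2.013 0.701 -0.285
v 0.808 -0.459 0.775
v 2.558 1.674 1.399
v 1.354 0.514 2.459
v 3.266 -0.394 -0.059
v 2.062 -1.554 1.001
v 3.812 0.579 1.625
v 2.607 -0.581 2.685
v -3.043 -3.882 -2.806
v -2.567 -4.299 -3.312
v -2.277 -3.898 -2.074
v -2.485 -3.928 -3.391
v -2.53 -3.547 -3.336
v -2.693 -3.243 -3.159
v -2.936 -3.085 -2.902
v -3.204 -3.11 -2.623
v -3.434 -3.312 -2.385
v -3.576 -3.644 -2.244
v -3.595 -4.031 -2.232
v -3.488 -4.384 -2.352
v -3.279 -4.622 -2.575
v -3.015 -4.691 -2.852
v -2.759 -4.574 -3.118
f 2 4 1
f 5 2 1
f 1 4 3
f 3 5 1
f 2 8 4
f 6 2 5
f 6 8 2
f 4 8 3
f 7 5 3
f 3 8 7
f 7 6 5
f 8 6 7
f 9 46 25
f 46 20 49
f 25 49 14
f 46 49 25
f 9 25 21
f 25 14 26
f 21 26 10
f 25 26 21
f 9 21 30
f 21 10 31
f 30 31 16
f 21 31 30
f 9 30 42
f 30 16 45
f 42 45 19
f 30 45 42
f 9 42 46
f 42 19 50
f 46 50 20
f 42 50 46
f 10 26 37
f 26 14 40
f 37 40 18
f 26 40 37
f 14 49 27
f 49 20 48
f 27 48 13
f 49 48 27
f 20 50 47
f 50 19 43
f 47 43 11
f 50 43 47
f 19 45 44
f 45 16 32
f 44 32 15
f 45 32 44
f 16 31 36
f 31 10 33
f 36 33 17
f 31 33 36
f 12 38 24
f 38 18 39
f 24 39 13
f 38 39 24
f 12 24 22
f 24 13 23
f 22 23 11
f 24 23 22
f 12 22 29
f 22 11 28
f 29 28 15
f 22 28 29
f 12 29 34
f 29 15 35
f 34 35 17
f 29 35 34
f 12 34 38
f 34 17 41
f 38 41 18
f 34 41 38
f 13 39 27
f 39 18 40
f 27 40 14
f 39 40 27
f 11 23 47
f 23 13 48
f 47 48 20
f 23 48 47
f 15 28 44
f 28 11 43
f 44 43 19
f 28 43 44
f 17 35 36
f 35 15 32
f 36 32 16
f 35 32 36
f 18 41 37
f 41 17 33
f 37 33 10
f 41 33 37
f 52 54 51
f 55 52 51
f 51 54 53
f 53 55 51
f 52 58 54
f 56 52 55
f 56 58 52
f 54 58 53
f 57 55 53
f 53 58 57
f 57 56 55
f 58 56 57
f 60 59 62
f 60 62 61
f 62 59 63
f 62 63 61
f 63 59 64
f 63 64 61
f 64 59 65
f 64 65 61
f 65 59 66
f 65 66 61
f 66 59 67
f 66 67 61
f 67 59 68
f 67 68 61
f 68 59 69
f 68 69 61
f 69 59 70
f 69 70 61
f 70 59 71
f 70 71 61
f 71 59 72
f 71 72 61
f 72 59 73
f 72 73 61
f 73 59 60
f 73 60 61



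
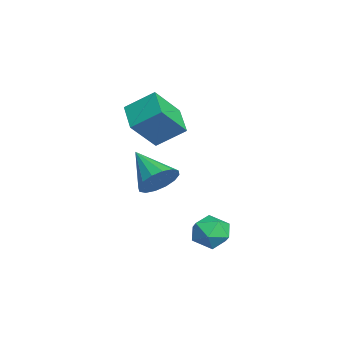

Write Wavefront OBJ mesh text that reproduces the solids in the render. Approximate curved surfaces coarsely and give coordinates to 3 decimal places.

v -2.204 -2.204 -1.364
v -1.642 -2.088 -0.509
v -3.736 -3.116 -0.236
v -1.934 -1.643 -0.544
v -2.297 -1.348 -0.798
v -2.636 -1.282 -1.205
v -2.859 -1.463 -1.654
v -2.907 -1.843 -2.025
v -2.767 -2.319 -2.22
v -2.475 -2.764 -2.185
v -2.112 -3.059 -1.93
v -1.773 -3.125 -1.524
v -1.55 -2.944 -1.075
v -1.502 -2.565 -0.703
v -3.55 -2.516 1.441
v -3.333 -1.203 2.382
v -2.048 -2.346 0.857
v -1.831 -1.033 1.798
v -2.869 -3.647 2.862
v -2.652 -2.334 3.803
v -1.367 -3.477 2.278
v -1.15 -2.164 3.219
v 1.647 0.417 -2.158
v 2.535 0.298 -2.494
v 1.345 -1.078 -2.426
v 2.233 -1.197 -2.762
v 2.093 -1.029 -1.831
v 2.279 -0.105 -1.665
v 1.601 -0.675 -3.255
v 1.787 0.249 -3.089
v 2.506 -0.377 -3.172
v 2.81 -0.596 -2.292
v 1.07 -0.184 -2.628
v 1.374 -0.403 -1.748
f 2 1 4
f 2 4 3
f 4 1 5
f 4 5 3
f 5 1 6
f 5 6 3
f 6 1 7
f 6 7 3
f 7 1 8
f 7 8 3
f 8 1 9
f 8 9 3
f 9 1 10
f 9 10 3
f 10 1 11
f 10 11 3
f 11 1 12
f 11 12 3
f 12 1 13
f 12 13 3
f 13 1 14
f 13 14 3
f 14 1 2
f 14 2 3
f 16 18 15
f 19 16 15
f 15 18 17
f 17 19 15
f 16 22 18
f 20 16 19
f 20 22 16
f 18 22 17
f 21 19 17
f 17 22 21
f 21 20 19
f 22 20 21
f 23 34 28
f 23 28 24
f 23 24 30
f 23 30 33
f 23 33 34
f 24 28 32
f 28 34 27
f 34 33 25
f 33 30 29
f 30 24 31
f 26 32 27
f 26 27 25
f 26 25 29
f 26 29 31
f 26 31 32
f 27 32 28
f 25 27 34
f 29 25 33
f 31 29 30
f 32 31 24



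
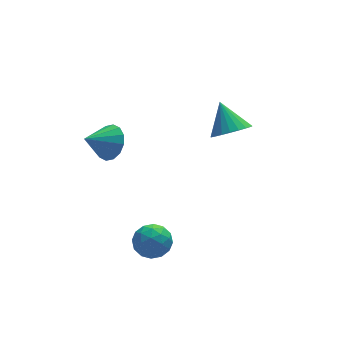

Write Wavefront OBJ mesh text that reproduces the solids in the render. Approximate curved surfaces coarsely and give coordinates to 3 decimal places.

v 2.415 -1.013 3.371
v 2.853 -1.548 3.932
v 2.265 0.013 4.469
v 3.128 -1.35 3.784
v 3.28 -1.093 3.565
v 3.283 -0.823 3.312
v 3.135 -0.585 3.07
v 2.863 -0.421 2.88
v 2.513 -0.36 2.774
v 2.147 -0.412 2.772
v 1.827 -0.567 2.874
v 1.609 -0.8 3.061
v 1.53 -1.069 3.303
v 1.604 -1.329 3.556
v 1.819 -1.534 3.777
v 2.136 -1.649 3.928
v 2.502 -1.654 3.982
v -1.972 1.529 1.708
v -1.65 2.067 2.353
v -3.108 1.291 2.472
v -1.896 2.347 2.074
v -2.163 2.408 1.697
v -2.378 2.234 1.323
v -2.485 1.87 1.052
v -2.454 1.415 0.956
v -2.294 0.991 1.062
v -2.047 0.71 1.341
v -1.781 0.649 1.718
v -1.565 0.824 2.093
v -1.459 1.188 2.364
v -1.49 1.643 2.459
v -1.766 -2.741 -0.269
v -1.164 -3.172 -0.69
v -2.296 -3.928 0.19
v -1.694 -4.359 -0.231
v -1.484 -3.886 0.445
v -1.157 -3.152 0.162
v -2.303 -3.948 -0.662
v -1.976 -3.214 -0.945
v -1.496 -3.918 -0.933
v -0.99 -3.88 -0.249
v -2.47 -3.22 -0.251
v -1.964 -3.182 0.433
v -1.419 -2.853 -0.52
v -2.041 -4.247 0.02
v -1.918 -3.969 0.417
v -1.564 -4.223 0.17
v -1.414 -2.841 -0.019
v -1.061 -3.094 -0.267
v -1.249 -3.513 0.4
v -2.399 -4.006 -0.233
v -2.046 -4.259 -0.481
v -1.896 -2.877 -0.67
v -1.542 -3.131 -0.917
v -2.211 -3.587 -0.9
v -1.26 -3.545 -0.91
v -1.571 -4.242 -0.64
v -1.929 -4 -0.893
v -1.737 -3.569 -1.06
v -0.963 -3.522 -0.508
v -1.274 -4.219 -0.238
v -1.151 -3.941 0.159
v -0.958 -3.51 -0.007
v -1.158 -3.96 -0.65
v -2.186 -2.881 -0.262
v -2.497 -3.578 0.008
v -2.502 -3.59 -0.493
v -2.309 -3.159 -0.659
v -1.889 -2.858 0.14
v -2.2 -3.555 0.41
v -1.723 -3.531 0.56
v -1.531 -3.1 0.393
v -2.302 -3.14 0.15
f 2 1 4
f 2 4 3
f 4 1 5
f 4 5 3
f 5 1 6
f 5 6 3
f 6 1 7
f 6 7 3
f 7 1 8
f 7 8 3
f 8 1 9
f 8 9 3
f 9 1 10
f 9 10 3
f 10 1 11
f 10 11 3
f 11 1 12
f 11 12 3
f 12 1 13
f 12 13 3
f 13 1 14
f 13 14 3
f 14 1 15
f 14 15 3
f 15 1 16
f 15 16 3
f 16 1 17
f 16 17 3
f 17 1 2
f 17 2 3
f 19 18 21
f 19 21 20
f 21 18 22
f 21 22 20
f 22 18 23
f 22 23 20
f 23 18 24
f 23 24 20
f 24 18 25
f 24 25 20
f 25 18 26
f 25 26 20
f 26 18 27
f 26 27 20
f 27 18 28
f 27 28 20
f 28 18 29
f 28 29 20
f 29 18 30
f 29 30 20
f 30 18 31
f 30 31 20
f 31 18 19
f 31 19 20
f 32 69 48
f 69 43 72
f 48 72 37
f 69 72 48
f 32 48 44
f 48 37 49
f 44 49 33
f 48 49 44
f 32 44 53
f 44 33 54
f 53 54 39
f 44 54 53
f 32 53 65
f 53 39 68
f 65 68 42
f 53 68 65
f 32 65 69
f 65 42 73
f 69 73 43
f 65 73 69
f 33 49 60
f 49 37 63
f 60 63 41
f 49 63 60
f 37 72 50
f 72 43 71
f 50 71 36
f 72 71 50
f 43 73 70
f 73 42 66
f 70 66 34
f 73 66 70
f 42 68 67
f 68 39 55
f 67 55 38
f 68 55 67
f 39 54 59
f 54 33 56
f 59 56 40
f 54 56 59
f 35 61 47
f 61 41 62
f 47 62 36
f 61 62 47
f 35 47 45
f 47 36 46
f 45 46 34
f 47 46 45
f 35 45 52
f 45 34 51
f 52 51 38
f 45 51 52
f 35 52 57
f 52 38 58
f 57 58 40
f 52 58 57
f 35 57 61
f 57 40 64
f 61 64 41
f 57 64 61
f 36 62 50
f 62 41 63
f 50 63 37
f 62 63 50
f 34 46 70
f 46 36 71
f 70 71 43
f 46 71 70
f 38 51 67
f 51 34 66
f 67 66 42
f 51 66 67
f 40 58 59
f 58 38 55
f 59 55 39
f 58 55 59
f 41 64 60
f 64 40 56
f 60 56 33
f 64 56 60



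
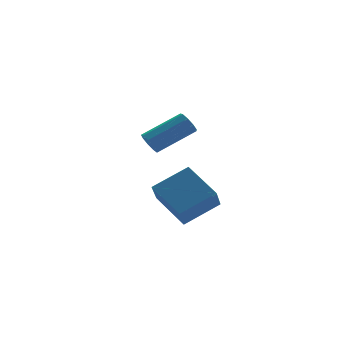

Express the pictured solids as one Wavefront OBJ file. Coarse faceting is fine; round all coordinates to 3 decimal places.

v -2.867 2.049 -4.108
v -3.194 3.692 -3.17
v -2.266 2.736 -5.102
v -2.592 4.379 -4.164
v -1.268 1.881 -3.256
v -1.594 3.524 -2.318
v -0.666 2.568 -4.25
v -0.993 4.211 -3.312
v -4.374 1.745 0.116
v -4.104 1.918 -0.318
v -2.496 1.688 0.589
v -2.766 1.515 1.024
v -4.187 2.203 -0.099
v -2.579 1.974 0.808
v -4.357 2.274 0.221
v -2.75 2.045 1.128
v -4.535 2.098 0.492
v -2.928 1.868 1.399
v -4.638 1.756 0.587
v -3.03 1.526 1.494
v -4.617 1.409 0.462
v -3.009 1.179 1.369
v -4.482 1.219 0.175
v -2.875 0.989 1.082
v -4.297 1.276 -0.139
v -2.689 1.046 0.768
v -4.147 1.552 -0.334
v -2.54 1.322 0.573
f 2 4 1
f 5 2 1
f 1 4 3
f 3 5 1
f 2 8 4
f 6 2 5
f 6 8 2
f 4 8 3
f 7 5 3
f 3 8 7
f 7 6 5
f 8 6 7
f 10 9 13
f 10 13 11
f 11 13 14
f 11 14 12
f 13 9 15
f 13 15 14
f 14 15 16
f 14 16 12
f 15 9 17
f 15 17 16
f 16 17 18
f 16 18 12
f 17 9 19
f 17 19 18
f 18 19 20
f 18 20 12
f 19 9 21
f 19 21 20
f 20 21 22
f 20 22 12
f 21 9 23
f 21 23 22
f 22 23 24
f 22 24 12
f 23 9 25
f 23 25 24
f 24 25 26
f 24 26 12
f 25 9 27
f 25 27 26
f 26 27 28
f 26 28 12
f 27 9 10
f 27 10 28
f 28 10 11
f 28 11 12



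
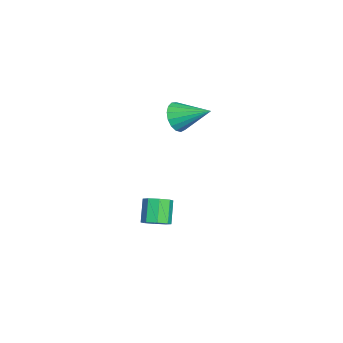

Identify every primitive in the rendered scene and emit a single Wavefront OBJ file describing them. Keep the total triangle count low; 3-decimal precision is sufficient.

v -4.045 2.54 3.282
v -3.602 2.718 2.64
v -3.555 3.98 4.018
v -3.942 2.874 2.562
v -4.307 2.953 2.648
v -4.611 2.938 2.88
v -4.786 2.832 3.204
v -4.791 2.659 3.546
v -4.625 2.458 3.827
v -4.326 2.277 3.983
v -3.963 2.156 3.978
v -3.619 2.122 3.814
v -3.372 2.185 3.528
v -3.279 2.329 3.186
v -3.362 2.521 2.865
v -2.842 1.706 -2.712
v -2.435 1.319 -2.364
v -3.232 1.347 -1.401
v -3.638 1.734 -1.748
v -2.338 1.81 -2.298
v -3.134 1.838 -1.335
v -2.536 2.24 -2.474
v -3.332 2.268 -1.511
v -2.913 2.358 -2.789
v -3.709 2.385 -1.826
v -3.248 2.093 -3.059
v -4.045 2.121 -2.096
v -3.346 1.602 -3.125
v -4.142 1.63 -2.162
v -3.148 1.172 -2.949
v -3.944 1.2 -1.986
v -2.771 1.055 -2.634
v -3.567 1.082 -1.671
f 2 1 4
f 2 4 3
f 4 1 5
f 4 5 3
f 5 1 6
f 5 6 3
f 6 1 7
f 6 7 3
f 7 1 8
f 7 8 3
f 8 1 9
f 8 9 3
f 9 1 10
f 9 10 3
f 10 1 11
f 10 11 3
f 11 1 12
f 11 12 3
f 12 1 13
f 12 13 3
f 13 1 14
f 13 14 3
f 14 1 15
f 14 15 3
f 15 1 2
f 15 2 3
f 17 16 20
f 17 20 18
f 18 20 21
f 18 21 19
f 20 16 22
f 20 22 21
f 21 22 23
f 21 23 19
f 22 16 24
f 22 24 23
f 23 24 25
f 23 25 19
f 24 16 26
f 24 26 25
f 25 26 27
f 25 27 19
f 26 16 28
f 26 28 27
f 27 28 29
f 27 29 19
f 28 16 30
f 28 30 29
f 29 30 31
f 29 31 19
f 30 16 32
f 30 32 31
f 31 32 33
f 31 33 19
f 32 16 17
f 32 17 33
f 33 17 18
f 33 18 19



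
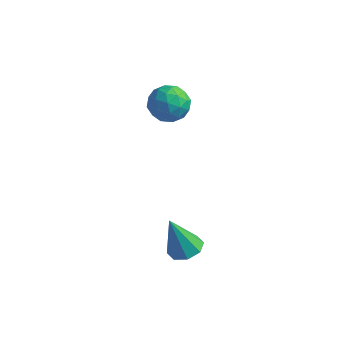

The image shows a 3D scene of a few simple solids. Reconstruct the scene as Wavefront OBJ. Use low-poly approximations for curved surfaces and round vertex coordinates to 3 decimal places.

v -0.551 3.927 -2.421
v -0.199 3.873 -1.862
v -0.161 2.987 -2.758
v 0.191 2.933 -2.199
v -0.469 2.886 -2.18
v -0.71 3.466 -1.972
v 0.35 3.394 -2.648
v 0.109 3.974 -2.44
v 0.358 3.543 -2.003
v -0.149 3.229 -1.714
v -0.211 3.631 -2.906
v -0.718 3.317 -2.617
v -0.409 3.982 -2.112
v 0.049 2.878 -2.508
v -0.339 2.85 -2.497
v -0.132 2.818 -2.169
v -0.71 3.743 -2.176
v -0.503 3.712 -1.848
v -0.662 3.131 -2.035
v 0.143 3.148 -2.772
v 0.35 3.117 -2.444
v -0.228 4.042 -2.451
v -0.021 4.01 -2.123
v 0.302 3.729 -2.585
v 0.125 3.757 -1.866
v 0.354 3.204 -2.064
v 0.448 3.475 -2.328
v 0.306 3.816 -2.205
v -0.173 3.572 -1.696
v 0.057 3.02 -1.895
v -0.332 2.992 -1.883
v -0.473 3.333 -1.761
v 0.155 3.378 -1.779
v -0.417 3.84 -2.725
v -0.187 3.288 -2.924
v 0.113 3.527 -2.859
v -0.028 3.868 -2.737
v -0.714 3.656 -2.556
v -0.485 3.103 -2.754
v -0.666 3.044 -2.415
v -0.808 3.385 -2.292
v -0.515 3.482 -2.841
v 2.678 -0.009 -4.583
v 3.051 0.31 -4.41
v 2.342 -0.271 -3.377
v 2.705 0.497 -4.466
v 2.343 0.388 -4.591
v 2.178 0.047 -4.711
v 2.306 -0.327 -4.757
v 2.652 -0.515 -4.701
v 3.014 -0.406 -4.576
v 3.179 -0.064 -4.455
f 1 38 17
f 38 12 41
f 17 41 6
f 38 41 17
f 1 17 13
f 17 6 18
f 13 18 2
f 17 18 13
f 1 13 22
f 13 2 23
f 22 23 8
f 13 23 22
f 1 22 34
f 22 8 37
f 34 37 11
f 22 37 34
f 1 34 38
f 34 11 42
f 38 42 12
f 34 42 38
f 2 18 29
f 18 6 32
f 29 32 10
f 18 32 29
f 6 41 19
f 41 12 40
f 19 40 5
f 41 40 19
f 12 42 39
f 42 11 35
f 39 35 3
f 42 35 39
f 11 37 36
f 37 8 24
f 36 24 7
f 37 24 36
f 8 23 28
f 23 2 25
f 28 25 9
f 23 25 28
f 4 30 16
f 30 10 31
f 16 31 5
f 30 31 16
f 4 16 14
f 16 5 15
f 14 15 3
f 16 15 14
f 4 14 21
f 14 3 20
f 21 20 7
f 14 20 21
f 4 21 26
f 21 7 27
f 26 27 9
f 21 27 26
f 4 26 30
f 26 9 33
f 30 33 10
f 26 33 30
f 5 31 19
f 31 10 32
f 19 32 6
f 31 32 19
f 3 15 39
f 15 5 40
f 39 40 12
f 15 40 39
f 7 20 36
f 20 3 35
f 36 35 11
f 20 35 36
f 9 27 28
f 27 7 24
f 28 24 8
f 27 24 28
f 10 33 29
f 33 9 25
f 29 25 2
f 33 25 29
f 44 43 46
f 44 46 45
f 46 43 47
f 46 47 45
f 47 43 48
f 47 48 45
f 48 43 49
f 48 49 45
f 49 43 50
f 49 50 45
f 50 43 51
f 50 51 45
f 51 43 52
f 51 52 45
f 52 43 44
f 52 44 45



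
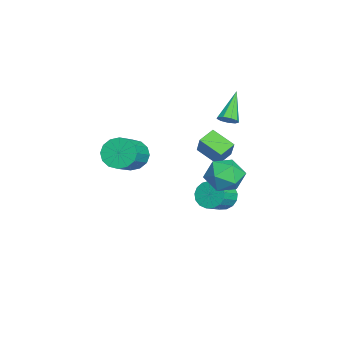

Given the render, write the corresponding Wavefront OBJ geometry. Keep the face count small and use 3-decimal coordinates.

v -3.882 1.47 -0.332
v -2.882 1.662 1.042
v -4.622 2.189 0.106
v -3.621 2.38 1.48
v -3.119 2.7 -1.06
v -2.118 2.891 0.314
v -3.858 3.418 -0.622
v -2.858 3.61 0.752
v 2.664 3.736 1.639
v 3.502 4.359 2.227
v 3.658 2.101 1.953
v 4.496 2.724 2.541
v 3.404 2.591 3.017
v 2.79 3.601 2.823
v 4.37 2.859 1.357
v 3.756 3.869 1.163
v 4.557 3.817 2.053
v 3.96 3.651 3.079
v 3.2 2.809 1.101
v 2.603 2.643 2.127
v 1.411 -1.838 2.224
v 2.025 -1.342 1.547
v 3.624 -1.886 2.599
v 3.009 -2.382 3.276
v 1.904 -0.974 1.921
v 3.503 -1.518 2.973
v 1.651 -0.838 2.376
v 3.25 -1.382 3.428
v 1.333 -0.969 2.79
v 2.932 -1.513 3.842
v 1.037 -1.333 3.053
v 2.636 -1.877 4.105
v 0.84 -1.833 3.093
v 2.439 -2.377 4.146
v 0.796 -2.334 2.901
v 2.395 -2.878 3.953
v 0.917 -2.702 2.527
v 2.516 -3.246 3.579
v 1.17 -2.838 2.072
v 2.769 -3.382 3.124
v 1.488 -2.707 1.658
v 3.087 -3.251 2.71
v 1.784 -2.343 1.395
v 3.383 -2.887 2.447
v 1.981 -1.843 1.354
v 3.58 -2.387 2.407
v -1.963 3.234 3.206
v -1.576 3 3.66
v -3.457 3.686 4.714
v -1.502 3.428 3.605
v -1.643 3.765 3.364
v -1.934 3.854 3.049
v -2.238 3.652 2.808
v -2.414 3.255 2.753
v -2.379 2.848 2.91
v -2.149 2.622 3.206
v -1.832 2.682 3.502
v -1.861 3.015 -2.895
v -1.394 2.847 -3.717
v -0.292 2.138 -2.947
v -0.759 2.305 -2.125
v -1.23 3.253 -3.578
v -0.128 2.544 -2.808
v -1.21 3.605 -3.283
v -0.108 2.895 -2.512
v -1.34 3.821 -2.898
v -0.238 3.112 -2.128
v -1.589 3.852 -2.513
v -0.487 3.143 -1.743
v -1.9 3.692 -2.216
v -0.798 2.983 -1.446
v -2.202 3.376 -2.074
v -1.1 2.667 -1.304
v -2.426 2.978 -2.12
v -1.324 2.269 -1.35
v -2.521 2.588 -2.344
v -1.419 1.879 -1.574
v -2.464 2.296 -2.694
v -1.362 1.586 -1.924
v -2.27 2.168 -3.09
v -1.168 1.459 -2.32
v -1.981 2.235 -3.441
v -0.879 1.525 -2.671
v -1.665 2.48 -3.668
v -0.563 1.77 -2.898
f 2 4 1
f 5 2 1
f 1 4 3
f 3 5 1
f 2 8 4
f 6 2 5
f 6 8 2
f 4 8 3
f 7 5 3
f 3 8 7
f 7 6 5
f 8 6 7
f 9 20 14
f 9 14 10
f 9 10 16
f 9 16 19
f 9 19 20
f 10 14 18
f 14 20 13
f 20 19 11
f 19 16 15
f 16 10 17
f 12 18 13
f 12 13 11
f 12 11 15
f 12 15 17
f 12 17 18
f 13 18 14
f 11 13 20
f 15 11 19
f 17 15 16
f 18 17 10
f 22 21 25
f 22 25 23
f 23 25 26
f 23 26 24
f 25 21 27
f 25 27 26
f 26 27 28
f 26 28 24
f 27 21 29
f 27 29 28
f 28 29 30
f 28 30 24
f 29 21 31
f 29 31 30
f 30 31 32
f 30 32 24
f 31 21 33
f 31 33 32
f 32 33 34
f 32 34 24
f 33 21 35
f 33 35 34
f 34 35 36
f 34 36 24
f 35 21 37
f 35 37 36
f 36 37 38
f 36 38 24
f 37 21 39
f 37 39 38
f 38 39 40
f 38 40 24
f 39 21 41
f 39 41 40
f 40 41 42
f 40 42 24
f 41 21 43
f 41 43 42
f 42 43 44
f 42 44 24
f 43 21 45
f 43 45 44
f 44 45 46
f 44 46 24
f 45 21 22
f 45 22 46
f 46 22 23
f 46 23 24
f 48 47 50
f 48 50 49
f 50 47 51
f 50 51 49
f 51 47 52
f 51 52 49
f 52 47 53
f 52 53 49
f 53 47 54
f 53 54 49
f 54 47 55
f 54 55 49
f 55 47 56
f 55 56 49
f 56 47 57
f 56 57 49
f 57 47 48
f 57 48 49
f 59 58 62
f 59 62 60
f 60 62 63
f 60 63 61
f 62 58 64
f 62 64 63
f 63 64 65
f 63 65 61
f 64 58 66
f 64 66 65
f 65 66 67
f 65 67 61
f 66 58 68
f 66 68 67
f 67 68 69
f 67 69 61
f 68 58 70
f 68 70 69
f 69 70 71
f 69 71 61
f 70 58 72
f 70 72 71
f 71 72 73
f 71 73 61
f 72 58 74
f 72 74 73
f 73 74 75
f 73 75 61
f 74 58 76
f 74 76 75
f 75 76 77
f 75 77 61
f 76 58 78
f 76 78 77
f 77 78 79
f 77 79 61
f 78 58 80
f 78 80 79
f 79 80 81
f 79 81 61
f 80 58 82
f 80 82 81
f 81 82 83
f 81 83 61
f 82 58 84
f 82 84 83
f 83 84 85
f 83 85 61
f 84 58 59
f 84 59 85
f 85 59 60
f 85 60 61



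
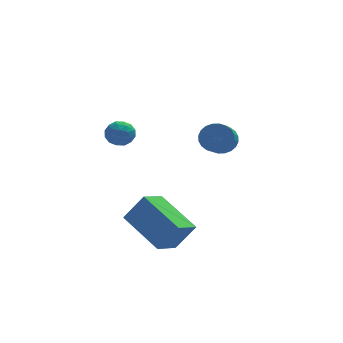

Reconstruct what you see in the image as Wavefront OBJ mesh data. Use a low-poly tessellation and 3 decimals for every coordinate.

v -1.872 -2.375 -3.822
v -1.084 -2.453 -2.68
v -1.068 -1.557 -4.321
v -0.28 -1.635 -3.179
v -0.76 -4.005 -4.701
v 0.028 -4.083 -3.559
v 0.044 -3.187 -5.2
v 0.832 -3.265 -4.058
v 2.58 1.662 -1.902
v 3.184 1.717 -1.496
v 2.804 0.532 -0.771
v 2.2 0.478 -1.178
v 3 1.87 -1.343
v 2.62 0.685 -0.618
v 2.752 1.992 -1.274
v 2.371 0.807 -0.549
v 2.477 2.063 -1.301
v 2.097 0.879 -0.576
v 2.219 2.074 -1.42
v 1.838 0.889 -0.695
v 2.015 2.022 -1.612
v 1.635 0.837 -0.887
v 1.897 1.915 -1.848
v 1.517 0.73 -1.123
v 1.884 1.769 -2.093
v 1.503 0.585 -1.368
v 1.976 1.608 -2.309
v 1.596 0.423 -1.584
v 2.16 1.455 -2.462
v 1.78 0.27 -1.737
v 2.409 1.333 -2.531
v 2.028 0.148 -1.806
v 2.683 1.261 -2.504
v 2.303 0.077 -1.779
v 2.942 1.251 -2.385
v 2.561 0.066 -1.66
v 3.145 1.303 -2.193
v 2.765 0.118 -1.468
v 3.263 1.41 -1.957
v 2.883 0.225 -1.232
v 3.277 1.555 -1.712
v 2.896 0.371 -0.987
v -2.202 -1.868 0.491
v -1.753 -1.782 0.926
v -2.147 -2.878 0.634
v -1.698 -2.792 1.069
v -2.291 -2.61 1.187
v -2.325 -1.986 1.099
v -1.575 -2.674 0.461
v -1.609 -2.05 0.373
v -1.366 -2.28 0.908
v -1.808 -2.241 1.356
v -2.092 -2.419 0.204
v -2.534 -2.38 0.652
v -1.982 -1.737 0.696
v -1.918 -2.923 0.864
v -2.266 -2.817 0.933
v -2.002 -2.766 1.189
v -2.318 -1.857 0.798
v -2.054 -1.806 1.053
v -2.371 -2.293 1.206
v -1.846 -2.854 0.507
v -1.582 -2.803 0.762
v -1.898 -1.894 0.371
v -1.634 -1.843 0.627
v -1.529 -2.367 0.354
v -1.491 -1.979 0.941
v -1.459 -2.572 1.025
v -1.386 -2.503 0.668
v -1.406 -2.136 0.616
v -1.751 -1.956 1.205
v -1.719 -2.549 1.288
v -2.067 -2.442 1.358
v -2.087 -2.076 1.306
v -1.523 -2.248 1.194
v -2.181 -2.111 0.272
v -2.149 -2.704 0.355
v -1.813 -2.584 0.254
v -1.833 -2.218 0.202
v -2.441 -2.088 0.535
v -2.409 -2.681 0.619
v -2.494 -2.524 0.944
v -2.514 -2.157 0.892
v -2.377 -2.412 0.366
f 2 4 1
f 5 2 1
f 1 4 3
f 3 5 1
f 2 8 4
f 6 2 5
f 6 8 2
f 4 8 3
f 7 5 3
f 3 8 7
f 7 6 5
f 8 6 7
f 10 9 13
f 10 13 11
f 11 13 14
f 11 14 12
f 13 9 15
f 13 15 14
f 14 15 16
f 14 16 12
f 15 9 17
f 15 17 16
f 16 17 18
f 16 18 12
f 17 9 19
f 17 19 18
f 18 19 20
f 18 20 12
f 19 9 21
f 19 21 20
f 20 21 22
f 20 22 12
f 21 9 23
f 21 23 22
f 22 23 24
f 22 24 12
f 23 9 25
f 23 25 24
f 24 25 26
f 24 26 12
f 25 9 27
f 25 27 26
f 26 27 28
f 26 28 12
f 27 9 29
f 27 29 28
f 28 29 30
f 28 30 12
f 29 9 31
f 29 31 30
f 30 31 32
f 30 32 12
f 31 9 33
f 31 33 32
f 32 33 34
f 32 34 12
f 33 9 35
f 33 35 34
f 34 35 36
f 34 36 12
f 35 9 37
f 35 37 36
f 36 37 38
f 36 38 12
f 37 9 39
f 37 39 38
f 38 39 40
f 38 40 12
f 39 9 41
f 39 41 40
f 40 41 42
f 40 42 12
f 41 9 10
f 41 10 42
f 42 10 11
f 42 11 12
f 43 80 59
f 80 54 83
f 59 83 48
f 80 83 59
f 43 59 55
f 59 48 60
f 55 60 44
f 59 60 55
f 43 55 64
f 55 44 65
f 64 65 50
f 55 65 64
f 43 64 76
f 64 50 79
f 76 79 53
f 64 79 76
f 43 76 80
f 76 53 84
f 80 84 54
f 76 84 80
f 44 60 71
f 60 48 74
f 71 74 52
f 60 74 71
f 48 83 61
f 83 54 82
f 61 82 47
f 83 82 61
f 54 84 81
f 84 53 77
f 81 77 45
f 84 77 81
f 53 79 78
f 79 50 66
f 78 66 49
f 79 66 78
f 50 65 70
f 65 44 67
f 70 67 51
f 65 67 70
f 46 72 58
f 72 52 73
f 58 73 47
f 72 73 58
f 46 58 56
f 58 47 57
f 56 57 45
f 58 57 56
f 46 56 63
f 56 45 62
f 63 62 49
f 56 62 63
f 46 63 68
f 63 49 69
f 68 69 51
f 63 69 68
f 46 68 72
f 68 51 75
f 72 75 52
f 68 75 72
f 47 73 61
f 73 52 74
f 61 74 48
f 73 74 61
f 45 57 81
f 57 47 82
f 81 82 54
f 57 82 81
f 49 62 78
f 62 45 77
f 78 77 53
f 62 77 78
f 51 69 70
f 69 49 66
f 70 66 50
f 69 66 70
f 52 75 71
f 75 51 67
f 71 67 44
f 75 67 71



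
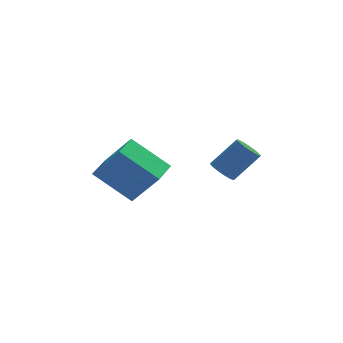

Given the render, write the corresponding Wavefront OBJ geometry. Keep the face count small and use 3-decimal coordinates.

v 2.703 0.901 -2.482
v 3.184 0.782 -2.887
v 4.259 1.099 -1.703
v 3.777 1.219 -1.298
v 3.15 1.027 -2.922
v 4.225 1.344 -1.738
v 3.048 1.253 -2.89
v 4.123 1.57 -1.706
v 2.894 1.425 -2.796
v 3.969 1.742 -1.612
v 2.71 1.518 -2.654
v 3.785 1.835 -1.47
v 2.526 1.516 -2.486
v 3.601 1.834 -1.302
v 2.368 1.422 -2.317
v 3.443 1.739 -1.134
v 2.261 1.247 -2.174
v 3.336 1.565 -0.99
v 2.221 1.021 -2.077
v 3.296 1.338 -0.893
v 2.255 0.776 -2.042
v 3.33 1.093 -0.858
v 2.357 0.55 -2.074
v 3.432 0.867 -0.89
v 2.511 0.378 -2.168
v 3.586 0.695 -0.984
v 2.695 0.285 -2.31
v 3.77 0.602 -1.126
v 2.879 0.286 -2.478
v 3.954 0.604 -1.294
v 3.037 0.381 -2.646
v 4.112 0.698 -1.463
v 3.144 0.555 -2.79
v 4.219 0.873 -1.606
v -0.921 0.936 -4.146
v -2.509 1.484 -2.836
v -0.425 2.167 -4.059
v -2.012 2.715 -2.749
v 0.172 0.385 -2.591
v -1.415 0.933 -1.281
v 0.669 1.616 -2.504
v -0.919 2.164 -1.194
f 2 1 5
f 2 5 3
f 3 5 6
f 3 6 4
f 5 1 7
f 5 7 6
f 6 7 8
f 6 8 4
f 7 1 9
f 7 9 8
f 8 9 10
f 8 10 4
f 9 1 11
f 9 11 10
f 10 11 12
f 10 12 4
f 11 1 13
f 11 13 12
f 12 13 14
f 12 14 4
f 13 1 15
f 13 15 14
f 14 15 16
f 14 16 4
f 15 1 17
f 15 17 16
f 16 17 18
f 16 18 4
f 17 1 19
f 17 19 18
f 18 19 20
f 18 20 4
f 19 1 21
f 19 21 20
f 20 21 22
f 20 22 4
f 21 1 23
f 21 23 22
f 22 23 24
f 22 24 4
f 23 1 25
f 23 25 24
f 24 25 26
f 24 26 4
f 25 1 27
f 25 27 26
f 26 27 28
f 26 28 4
f 27 1 29
f 27 29 28
f 28 29 30
f 28 30 4
f 29 1 31
f 29 31 30
f 30 31 32
f 30 32 4
f 31 1 33
f 31 33 32
f 32 33 34
f 32 34 4
f 33 1 2
f 33 2 34
f 34 2 3
f 34 3 4
f 36 38 35
f 39 36 35
f 35 38 37
f 37 39 35
f 36 42 38
f 40 36 39
f 40 42 36
f 38 42 37
f 41 39 37
f 37 42 41
f 41 40 39
f 42 40 41



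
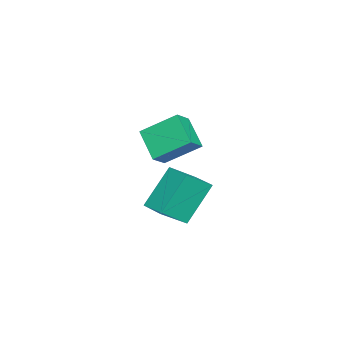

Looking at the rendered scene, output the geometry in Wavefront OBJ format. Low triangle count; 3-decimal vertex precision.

v 1.306 2.364 1.658
v 2.061 2.137 2.188
v 1.042 3.797 2.646
v 1.797 3.57 3.176
v 2.223 3.19 0.704
v 2.978 2.963 1.234
v 1.959 4.623 1.692
v 2.714 4.396 2.222
v -0.977 3.488 -1.617
v -0.072 2.67 -0.727
v -0.201 4.426 -1.544
v 0.704 3.608 -0.654
v 0.076 2.752 -3.366
v 0.981 1.934 -2.476
v 0.852 3.69 -3.293
v 1.757 2.872 -2.403
f 2 4 1
f 5 2 1
f 1 4 3
f 3 5 1
f 2 8 4
f 6 2 5
f 6 8 2
f 4 8 3
f 7 5 3
f 3 8 7
f 7 6 5
f 8 6 7
f 10 12 9
f 13 10 9
f 9 12 11
f 11 13 9
f 10 16 12
f 14 10 13
f 14 16 10
f 12 16 11
f 15 13 11
f 11 16 15
f 15 14 13
f 16 14 15



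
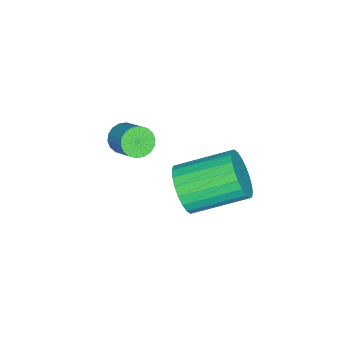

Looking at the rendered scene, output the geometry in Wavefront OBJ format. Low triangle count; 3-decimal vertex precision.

v 1.827 -0.489 2.878
v 2.183 -0.398 2.469
v 2.728 0.279 3.092
v 2.373 0.189 3.502
v 2.013 -0.227 2.432
v 2.558 0.451 3.055
v 1.805 -0.107 2.483
v 2.35 0.57 3.106
v 1.602 -0.063 2.612
v 2.148 0.614 3.236
v 1.444 -0.103 2.795
v 1.989 0.574 3.418
v 1.362 -0.22 2.994
v 1.907 0.458 3.617
v 1.371 -0.39 3.17
v 1.917 0.288 3.793
v 1.472 -0.579 3.288
v 2.017 0.098 3.911
v 1.642 -0.751 3.325
v 2.187 -0.073 3.948
v 1.85 -0.87 3.274
v 2.395 -0.193 3.897
v 2.052 -0.914 3.144
v 2.598 -0.237 3.768
v 2.211 -0.874 2.962
v 2.756 -0.197 3.585
v 2.293 -0.758 2.763
v 2.838 -0.08 3.386
v 2.283 -0.588 2.587
v 2.829 0.09 3.21
v 3.289 1.982 2.807
v 3.82 1.934 3.47
v 3.101 3.471 4.156
v 2.571 3.518 3.493
v 3.999 2.113 3.256
v 3.28 3.65 3.942
v 4.07 2.272 2.974
v 3.352 3.809 3.66
v 4.023 2.387 2.667
v 3.304 3.924 3.353
v 3.864 2.441 2.381
v 3.145 3.977 3.067
v 3.617 2.424 2.159
v 2.898 3.961 2.846
v 3.321 2.34 2.037
v 2.602 3.877 2.723
v 3.019 2.202 2.032
v 2.301 3.738 2.718
v 2.759 2.029 2.144
v 2.04 3.566 2.83
v 2.58 1.85 2.358
v 1.861 3.387 3.044
v 2.508 1.691 2.64
v 1.79 3.228 3.326
v 2.556 1.576 2.947
v 1.837 3.113 3.633
v 2.715 1.523 3.233
v 1.996 3.059 3.919
v 2.962 1.539 3.454
v 2.243 3.076 4.141
v 3.258 1.623 3.577
v 2.539 3.16 4.263
v 3.559 1.762 3.582
v 2.841 3.298 4.268
f 2 1 5
f 2 5 3
f 3 5 6
f 3 6 4
f 5 1 7
f 5 7 6
f 6 7 8
f 6 8 4
f 7 1 9
f 7 9 8
f 8 9 10
f 8 10 4
f 9 1 11
f 9 11 10
f 10 11 12
f 10 12 4
f 11 1 13
f 11 13 12
f 12 13 14
f 12 14 4
f 13 1 15
f 13 15 14
f 14 15 16
f 14 16 4
f 15 1 17
f 15 17 16
f 16 17 18
f 16 18 4
f 17 1 19
f 17 19 18
f 18 19 20
f 18 20 4
f 19 1 21
f 19 21 20
f 20 21 22
f 20 22 4
f 21 1 23
f 21 23 22
f 22 23 24
f 22 24 4
f 23 1 25
f 23 25 24
f 24 25 26
f 24 26 4
f 25 1 27
f 25 27 26
f 26 27 28
f 26 28 4
f 27 1 29
f 27 29 28
f 28 29 30
f 28 30 4
f 29 1 2
f 29 2 30
f 30 2 3
f 30 3 4
f 32 31 35
f 32 35 33
f 33 35 36
f 33 36 34
f 35 31 37
f 35 37 36
f 36 37 38
f 36 38 34
f 37 31 39
f 37 39 38
f 38 39 40
f 38 40 34
f 39 31 41
f 39 41 40
f 40 41 42
f 40 42 34
f 41 31 43
f 41 43 42
f 42 43 44
f 42 44 34
f 43 31 45
f 43 45 44
f 44 45 46
f 44 46 34
f 45 31 47
f 45 47 46
f 46 47 48
f 46 48 34
f 47 31 49
f 47 49 48
f 48 49 50
f 48 50 34
f 49 31 51
f 49 51 50
f 50 51 52
f 50 52 34
f 51 31 53
f 51 53 52
f 52 53 54
f 52 54 34
f 53 31 55
f 53 55 54
f 54 55 56
f 54 56 34
f 55 31 57
f 55 57 56
f 56 57 58
f 56 58 34
f 57 31 59
f 57 59 58
f 58 59 60
f 58 60 34
f 59 31 61
f 59 61 60
f 60 61 62
f 60 62 34
f 61 31 63
f 61 63 62
f 62 63 64
f 62 64 34
f 63 31 32
f 63 32 64
f 64 32 33
f 64 33 34



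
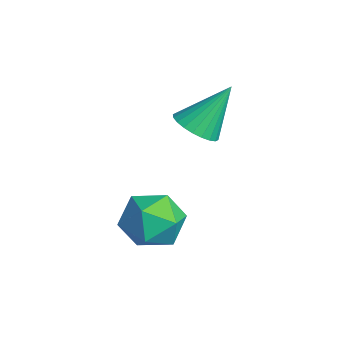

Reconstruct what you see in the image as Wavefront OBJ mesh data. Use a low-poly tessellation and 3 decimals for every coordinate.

v 3.543 -2.452 -3.426
v 4.365 -3.052 -2.998
v 2.635 -3.948 -3.782
v 3.457 -4.548 -3.354
v 2.832 -3.919 -2.696
v 3.393 -2.994 -2.476
v 3.607 -4.006 -4.304
v 4.168 -3.081 -4.084
v 4.404 -4.013 -3.54
v 3.925 -3.958 -2.546
v 3.075 -3.042 -4.234
v 2.596 -2.987 -3.24
v 1.759 -1.557 -0.912
v 2.227 -2.092 -0.502
v 1.721 -0.423 0.612
v 2.449 -1.905 -0.636
v 2.566 -1.664 -0.812
v 2.56 -1.408 -1.003
v 2.432 -1.174 -1.181
v 2.202 -0.999 -1.317
v 1.904 -0.908 -1.391
v 1.584 -0.917 -1.393
v 1.291 -1.023 -1.321
v 1.069 -1.21 -1.187
v 0.952 -1.45 -1.011
v 0.958 -1.707 -0.82
v 1.085 -1.94 -0.643
v 1.316 -2.116 -0.507
v 1.613 -2.206 -0.432
v 1.933 -2.198 -0.431
f 1 12 6
f 1 6 2
f 1 2 8
f 1 8 11
f 1 11 12
f 2 6 10
f 6 12 5
f 12 11 3
f 11 8 7
f 8 2 9
f 4 10 5
f 4 5 3
f 4 3 7
f 4 7 9
f 4 9 10
f 5 10 6
f 3 5 12
f 7 3 11
f 9 7 8
f 10 9 2
f 14 13 16
f 14 16 15
f 16 13 17
f 16 17 15
f 17 13 18
f 17 18 15
f 18 13 19
f 18 19 15
f 19 13 20
f 19 20 15
f 20 13 21
f 20 21 15
f 21 13 22
f 21 22 15
f 22 13 23
f 22 23 15
f 23 13 24
f 23 24 15
f 24 13 25
f 24 25 15
f 25 13 26
f 25 26 15
f 26 13 27
f 26 27 15
f 27 13 28
f 27 28 15
f 28 13 29
f 28 29 15
f 29 13 30
f 29 30 15
f 30 13 14
f 30 14 15

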